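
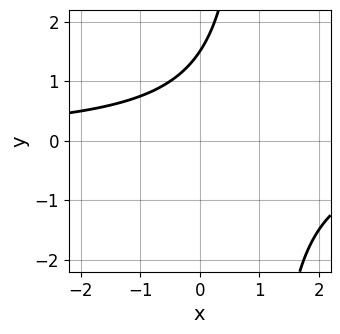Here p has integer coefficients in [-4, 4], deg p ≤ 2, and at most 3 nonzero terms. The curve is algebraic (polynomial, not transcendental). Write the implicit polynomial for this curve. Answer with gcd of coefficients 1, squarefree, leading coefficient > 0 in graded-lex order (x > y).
First, degree: the shape is more complex than any degree-1 curve, so deg p = 2.
Then, reading off the gridlines: no x-intercept at any integer in the box.
Finally, the integer polynomial consistent with all of this is the stated p.

2*x*y - 2*y + 3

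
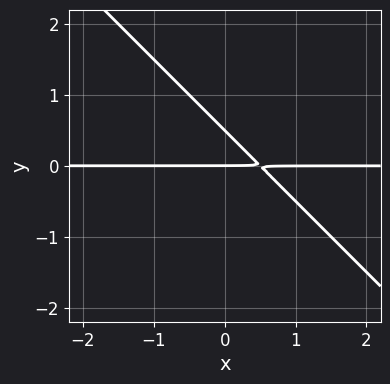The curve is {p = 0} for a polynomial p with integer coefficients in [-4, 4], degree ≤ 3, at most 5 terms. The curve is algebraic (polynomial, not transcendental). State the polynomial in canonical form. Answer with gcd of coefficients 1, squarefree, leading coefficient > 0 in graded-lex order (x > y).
deg p = 2.
Reading off the gridlines: it meets the y-axis at y = 0 (among the integer gridlines); the visible x-axis segment lies entirely on the curve.
Together with the visible shape, these determine p as stated.

2*x*y + 2*y^2 - y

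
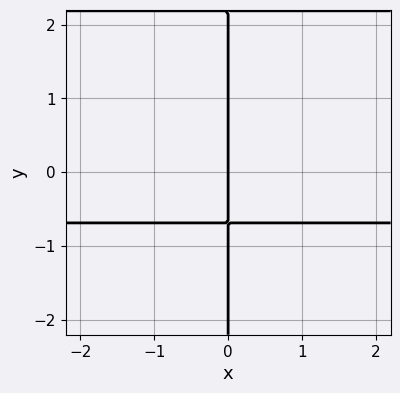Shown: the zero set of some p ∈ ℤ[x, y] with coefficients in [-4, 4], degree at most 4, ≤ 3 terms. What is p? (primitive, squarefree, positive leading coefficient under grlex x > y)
(a) Degree: no degree-2 curve has this shape, so deg p = 3.
(b) Reading off the gridlines: every point of the y-axis in the box is on the curve; one x-axis crossing is at x = 0.
(c) Assembling these constraints gives the stated polynomial.

2*x*y^2 - 3*x*y - 3*x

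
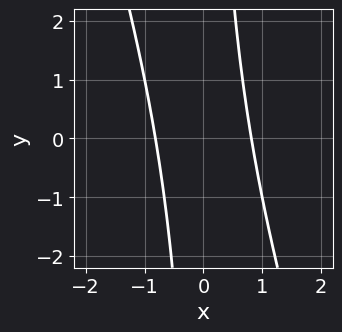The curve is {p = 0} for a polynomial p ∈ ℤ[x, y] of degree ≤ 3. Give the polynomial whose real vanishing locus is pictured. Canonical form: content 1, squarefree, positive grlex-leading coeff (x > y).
deg p = 2.
Against the integer gridlines: the curve avoids every integer y-axis point in the box.
Putting this together gives p.

3*x^2 + x*y - 2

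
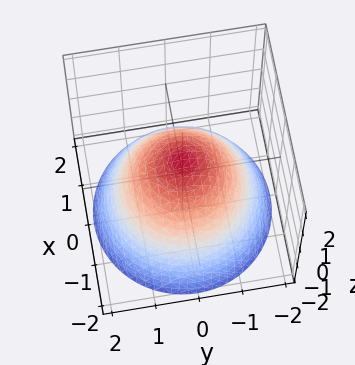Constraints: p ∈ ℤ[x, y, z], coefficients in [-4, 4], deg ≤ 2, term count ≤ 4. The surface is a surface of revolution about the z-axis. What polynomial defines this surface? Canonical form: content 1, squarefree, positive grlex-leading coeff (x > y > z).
2*x^2 + 2*y^2 + 3*z - 2

First, degree: a generic line meets the surface in up to 2 points, so deg p = 2.
Next, symmetries: every cross-section ⟂ z is a circle, so x, y appear only via x² + y².
Then, against the integer gridlines: the x-axis gridline crossings are at x ∈ {-1, 1}; a circular section at z = 0 has radius exactly 1; among the integer gridlines, it crosses the y-axis at y ∈ {-1, 1}.
Finally, matching integer coefficients to the picture gives p.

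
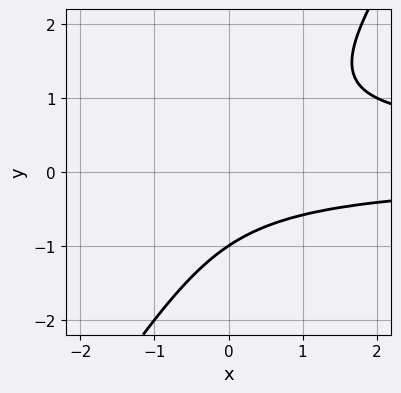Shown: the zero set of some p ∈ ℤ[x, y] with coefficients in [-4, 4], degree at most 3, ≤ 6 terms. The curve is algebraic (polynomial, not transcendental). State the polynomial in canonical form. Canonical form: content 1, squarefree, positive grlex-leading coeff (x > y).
(a) Degree: no degree-2 curve has this shape, so deg p = 3.
(b) Checking where it meets the axes: no x-intercept at any integer in the box; one y-axis crossing is at y = -1.
(c) Fitting integer coefficients to these (and the overall shape) gives p.

3*x*y^2 - 2*y^3 - x*y - 2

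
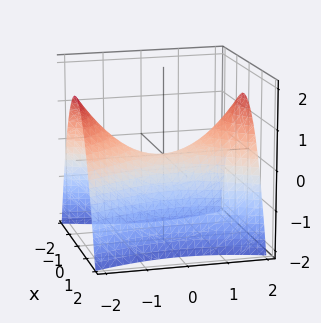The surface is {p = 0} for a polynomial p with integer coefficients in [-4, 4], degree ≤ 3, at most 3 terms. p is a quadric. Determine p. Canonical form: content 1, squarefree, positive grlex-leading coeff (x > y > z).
1. The degree is 2 — a hyperbolic paraboloid; a quadric.
2. Symmetries: mirror symmetry x ↦ −x ⇒ only even powers of x; the y ↦ −y reflection is a symmetry, so y appears only in even powers.
3. From the visible intercepts: one y-axis crossing is at y = 0; it meets the x-axis at x = 0 (among the integer gridlines); it meets the z-axis at z = 0 (among the integer gridlines).
4. These observations pin down the coefficients.

3*x^2 - y^2 + 3*z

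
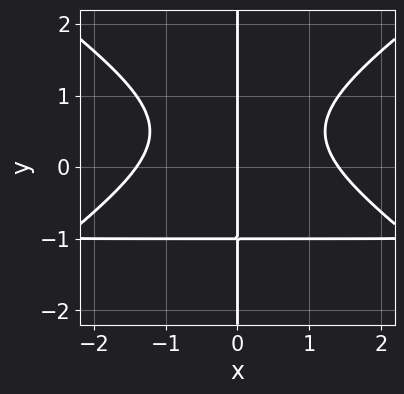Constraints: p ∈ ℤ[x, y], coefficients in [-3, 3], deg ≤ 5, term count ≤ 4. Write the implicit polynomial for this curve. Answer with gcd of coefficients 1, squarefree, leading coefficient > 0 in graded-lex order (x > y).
x^3*y - 2*x*y^3 + x^3 - 2*x

First, degree: a generic line meets the curve in up to 4 points, so deg p = 4.
Next, observable constraints: it meets the x-axis at x = 0 (among the integer gridlines); the visible y-axis segment lies entirely on the curve.
Finally, the integer polynomial consistent with all of this is the stated p.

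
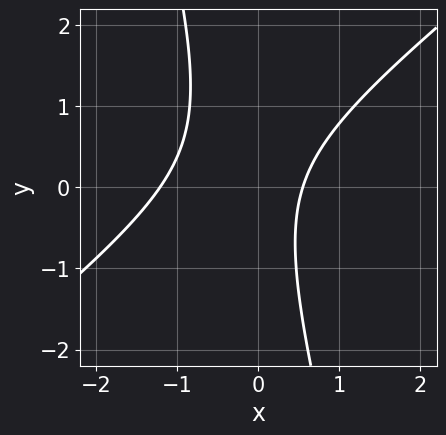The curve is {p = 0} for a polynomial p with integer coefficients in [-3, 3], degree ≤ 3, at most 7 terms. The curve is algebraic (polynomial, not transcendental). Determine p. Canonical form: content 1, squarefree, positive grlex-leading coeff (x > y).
deg p = 2. No degree-1 curve has this shape.
From the visible intercepts: the curve avoids every integer y-axis point in the box.
Fitting integer coefficients to these (and the overall shape) gives p.

3*x^2 - 3*x*y - y^2 + 2*x - 2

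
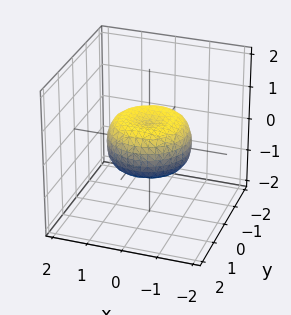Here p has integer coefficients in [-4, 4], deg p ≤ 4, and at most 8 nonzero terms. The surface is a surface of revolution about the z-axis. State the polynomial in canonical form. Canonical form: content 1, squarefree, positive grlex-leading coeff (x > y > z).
2*x^4 + 4*x^2*y^2 + 2*y^4 - 2*x^2 - 2*y^2 + 3*z^2 - 1

(a) The degree is 4 — the shape is more complex than any degree-3 surface.
(b) Symmetry: the z-axis is an axis of rotation, so x and y enter only as x² + y².
(c) Reading off the gridlines: a circular section at z = 0 has radius between 1 and 2.
(d) Putting this together gives p.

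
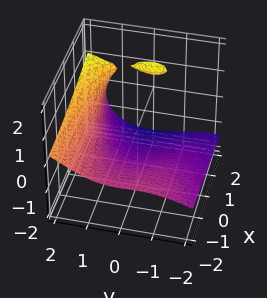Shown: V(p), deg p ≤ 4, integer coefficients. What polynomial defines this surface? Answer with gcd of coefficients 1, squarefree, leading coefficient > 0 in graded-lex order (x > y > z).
y^3 - 2*y^2*z - 3*z^3 + 3*x*z - 3

First, I count 2 distinct pieces.
Then, deg p = 3.
Next, reading off the gridlines: no x-intercept at any integer in the box; it crosses the z-axis at the gridline z = -1.
Finally, putting this together gives p.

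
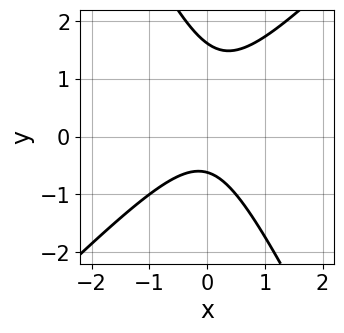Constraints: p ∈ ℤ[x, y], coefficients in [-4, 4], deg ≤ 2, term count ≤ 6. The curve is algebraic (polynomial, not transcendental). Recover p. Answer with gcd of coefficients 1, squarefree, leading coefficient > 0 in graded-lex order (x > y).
2*x^2 - x*y - y^2 + y + 1

First, the degree is 2 — the shape is more complex than any degree-1 curve.
Then, observable constraints: the curve avoids every integer x-axis point in the box.
Finally, together with the visible shape, these determine p as stated.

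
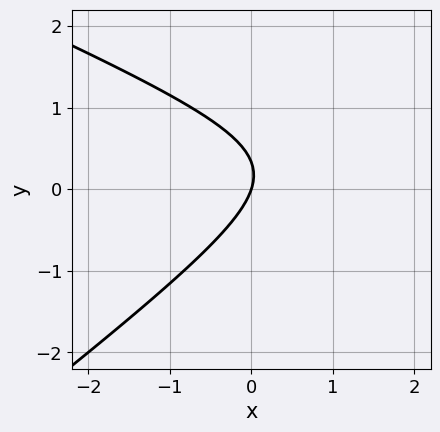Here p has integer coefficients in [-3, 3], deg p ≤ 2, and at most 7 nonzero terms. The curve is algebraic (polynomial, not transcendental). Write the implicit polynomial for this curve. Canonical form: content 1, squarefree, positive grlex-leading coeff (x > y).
deg p = 2.
Reading off the gridlines: it crosses the x-axis at the gridline x = 0; it meets the y-axis at y = 0 (among the integer gridlines).
These observations pin down the coefficients.

x^2 + x*y - 3*y^2 - 3*x + y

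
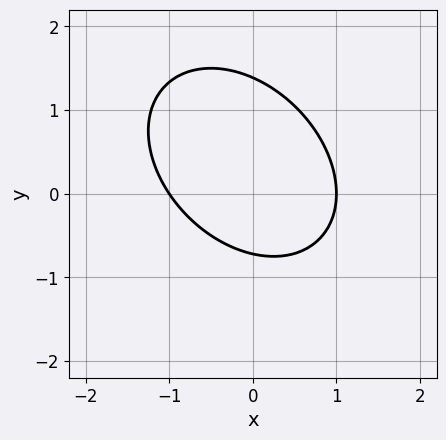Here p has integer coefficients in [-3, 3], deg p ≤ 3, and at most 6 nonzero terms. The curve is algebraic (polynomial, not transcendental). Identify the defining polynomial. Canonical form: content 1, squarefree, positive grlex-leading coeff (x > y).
3*x^2 + 2*x*y + 3*y^2 - 2*y - 3

First, deg p = 2. No degree-1 curve has this shape.
Then, observable constraints: among the integer gridlines, it crosses the x-axis at x ∈ {-1, 1}.
Finally, fitting integer coefficients to these (and the overall shape) gives p.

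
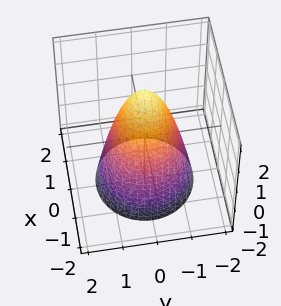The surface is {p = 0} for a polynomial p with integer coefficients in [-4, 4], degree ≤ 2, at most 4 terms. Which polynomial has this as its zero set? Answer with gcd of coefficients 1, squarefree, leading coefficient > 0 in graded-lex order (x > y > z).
deg p = 2.
Symmetries: the surface is invariant under rotation about z: p = q(x² + y², z).
Checking where it meets the axes: a circular section at z = 1 has radius between 0 and 1; it crosses the z-axis at the gridline z = 2; among the integer gridlines, it crosses the x-axis at x ∈ {-1, 1}; among the integer gridlines, it crosses the y-axis at y ∈ {-1, 1}.
Matching integer coefficients to the picture gives p.

2*x^2 + 2*y^2 + z - 2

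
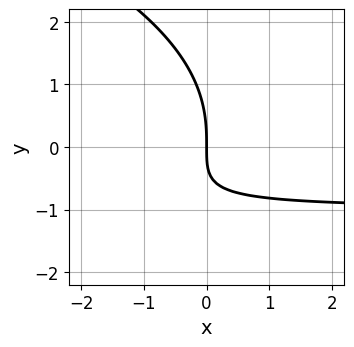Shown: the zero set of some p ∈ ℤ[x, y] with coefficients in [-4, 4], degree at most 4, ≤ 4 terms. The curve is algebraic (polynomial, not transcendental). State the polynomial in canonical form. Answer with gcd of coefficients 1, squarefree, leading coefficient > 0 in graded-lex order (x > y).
1. The degree is 3 — the shape is more complex than any degree-2 curve.
2. Reading off the gridlines: one y-axis crossing is at y = 0; it meets the x-axis at x = 0 (among the integer gridlines).
3. Solving for integer coefficients yields p as stated.

y^3 + 3*x*y + 3*x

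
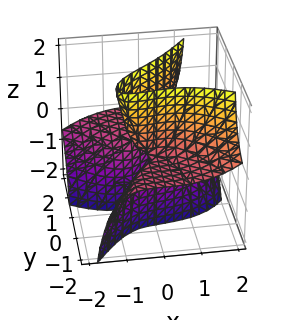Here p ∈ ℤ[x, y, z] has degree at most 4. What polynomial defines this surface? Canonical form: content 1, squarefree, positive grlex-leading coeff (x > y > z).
x^3 + 2*x*y*z - 2*y^2*z + x*z + z

First, degree: no degree-2 surface has this shape, so deg p = 3.
Then, observable constraints: it meets the z-axis at z = 0 (among the integer gridlines); it crosses the x-axis at the gridline x = 0; every point of the y-axis in the box is on the surface.
Finally, the integer polynomial consistent with all of this is the stated p.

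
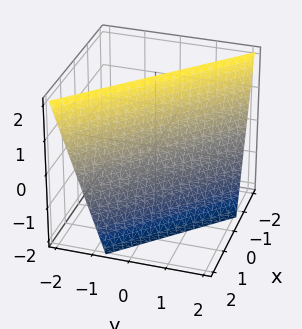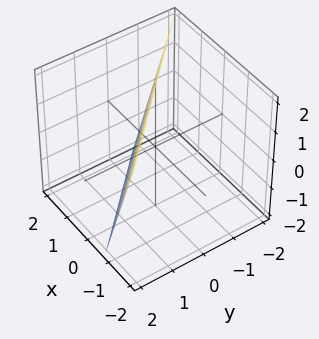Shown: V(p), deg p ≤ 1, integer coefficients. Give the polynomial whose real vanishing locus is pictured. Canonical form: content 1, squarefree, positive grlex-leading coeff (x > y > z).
3*x + 3*y + z - 2

1. The degree is 1 — every cross-section is a straight line — this is a plane.
2. From the visible intercepts: it meets the z-axis at z = 2 (among the integer gridlines).
3. Putting this together gives p.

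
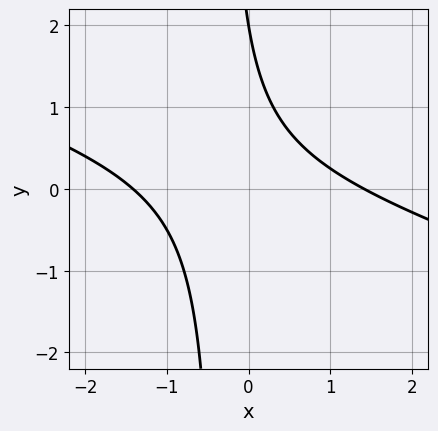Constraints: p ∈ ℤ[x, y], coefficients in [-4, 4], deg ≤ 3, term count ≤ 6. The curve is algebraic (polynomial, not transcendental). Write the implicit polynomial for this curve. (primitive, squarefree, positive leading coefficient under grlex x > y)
First, deg p = 2. The shape is more complex than any degree-1 curve.
Next, checking where it meets the axes: it meets the y-axis at y = 2 (among the integer gridlines).
Finally, the integer polynomial consistent with all of this is the stated p.

x^2 + 3*x*y + y - 2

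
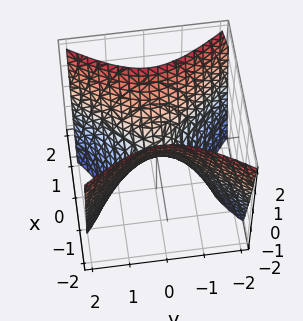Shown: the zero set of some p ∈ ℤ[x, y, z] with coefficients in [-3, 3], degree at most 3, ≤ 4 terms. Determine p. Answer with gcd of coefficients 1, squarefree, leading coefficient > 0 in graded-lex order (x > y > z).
3*x^2 - 2*y^2 - 2*z

(a) The degree is 2 — a saddle surface; a quadric.
(b) Symmetries: it's symmetric under y → −y, forcing even powers of y; mirror symmetry x ↦ −x ⇒ only even powers of x.
(c) From the visible intercepts: it crosses the z-axis at the gridline z = 0; it meets the y-axis at y = 0 (among the integer gridlines); one x-axis crossing is at x = 0.
(d) These observations pin down the coefficients.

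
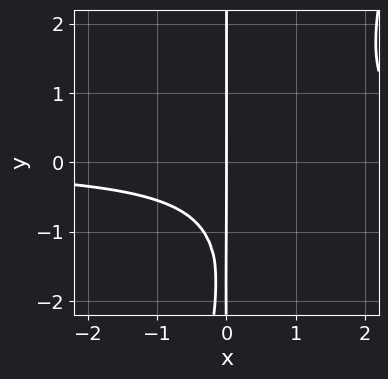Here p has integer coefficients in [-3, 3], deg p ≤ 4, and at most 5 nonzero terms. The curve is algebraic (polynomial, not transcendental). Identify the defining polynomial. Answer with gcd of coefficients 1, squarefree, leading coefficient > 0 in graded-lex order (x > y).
3*x^2*y - x*y^2 - 3*x*y - 3*x

1. The degree is 3 — a generic line meets the curve in up to 3 points.
2. From the axis intercepts and sections: every point of the y-axis in the box is on the curve; it meets the x-axis at x = 0 (among the integer gridlines).
3. Together with the visible shape, these determine p as stated.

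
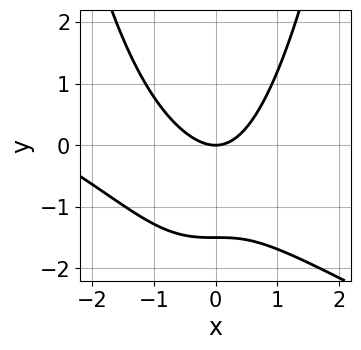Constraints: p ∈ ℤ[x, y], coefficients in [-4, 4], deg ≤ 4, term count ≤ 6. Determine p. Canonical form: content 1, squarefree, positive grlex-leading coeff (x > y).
x^3 + 2*x^2*y + 3*x^2 - 2*y^2 - 3*y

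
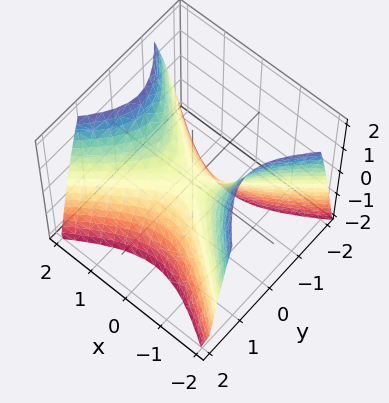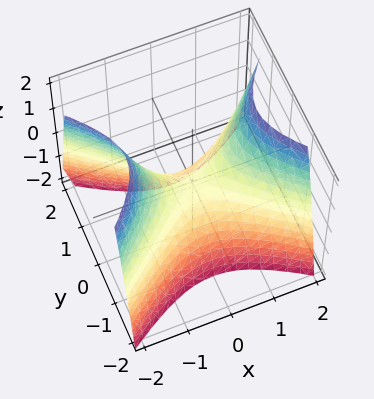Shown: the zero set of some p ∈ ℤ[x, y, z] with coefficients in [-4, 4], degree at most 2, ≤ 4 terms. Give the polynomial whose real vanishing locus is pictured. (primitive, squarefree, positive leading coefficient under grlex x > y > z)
2*x^2 - 3*y^2 - 2*z

Degree: a hyperbolic paraboloid; a quadric, so deg p = 2.
Symmetries: the y ↦ −y reflection is a symmetry, so y appears only in even powers; the x ↦ −x reflection is a symmetry, so x appears only in even powers.
Reading off the gridlines: one y-axis crossing is at y = 0; it meets the z-axis at z = 0 (among the integer gridlines).
Putting this together gives p.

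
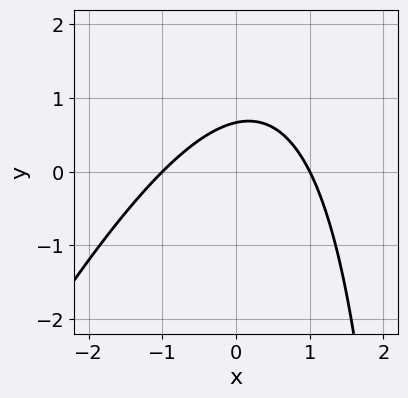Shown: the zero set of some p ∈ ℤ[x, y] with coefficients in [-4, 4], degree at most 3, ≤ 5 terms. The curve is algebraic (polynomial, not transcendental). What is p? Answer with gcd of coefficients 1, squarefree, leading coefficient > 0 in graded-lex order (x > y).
(a) deg p = 2.
(b) Reading off the gridlines: among the integer gridlines, it crosses the x-axis at x ∈ {-1, 1}.
(c) Matching integer coefficients to the picture gives p.

2*x^2 - x*y + 3*y - 2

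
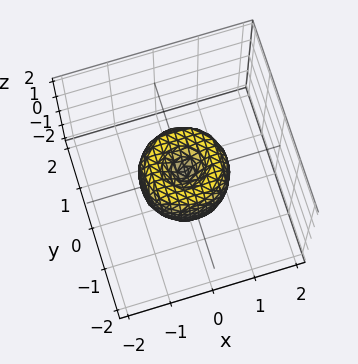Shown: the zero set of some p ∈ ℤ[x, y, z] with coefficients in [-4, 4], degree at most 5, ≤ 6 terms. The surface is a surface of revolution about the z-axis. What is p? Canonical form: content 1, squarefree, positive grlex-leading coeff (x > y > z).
1. The degree is 4 — the shape is more complex than any degree-3 surface.
2. Symmetry: every cross-section ⟂ z is a circle, so x, y appear only via x² + y².
3. Observable constraints: the y-axis gridline crossings are at y ∈ {-1, 0, 1}; a circular section at z = 0 has radius exactly 1.
4. Solving for integer coefficients yields p as stated. Check: (1, 0, 0) on the x-axis lies on the surface, and p(1, 0, 0) = 0. ✓

2*x^4 + 4*x^2*y^2 + 2*y^4 - 2*x^2 - 2*y^2 + z^2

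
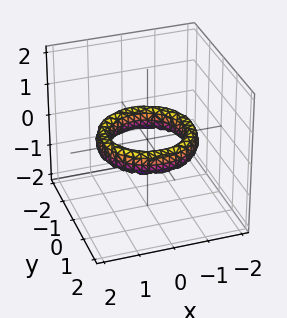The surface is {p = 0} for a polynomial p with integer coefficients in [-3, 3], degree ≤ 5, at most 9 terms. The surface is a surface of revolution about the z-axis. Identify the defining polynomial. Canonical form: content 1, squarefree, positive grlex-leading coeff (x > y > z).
x^4 + 2*x^2*y^2 + y^4 - 3*x^2 - 3*y^2 + 2*z^2 + 2

First, degree: a generic line meets the surface in up to 4 points, so deg p = 4.
Next, symmetries: every cross-section ⟂ z is a circle, so x, y appear only via x² + y².
Then, checking where it meets the axes: the surface avoids every integer z-axis point in the box; among the integer gridlines, it crosses the y-axis at y ∈ {-1, 1}.
Finally, the integer polynomial consistent with all of this is the stated p.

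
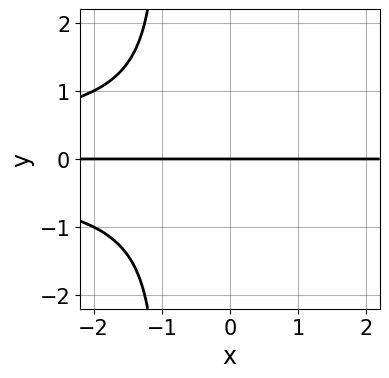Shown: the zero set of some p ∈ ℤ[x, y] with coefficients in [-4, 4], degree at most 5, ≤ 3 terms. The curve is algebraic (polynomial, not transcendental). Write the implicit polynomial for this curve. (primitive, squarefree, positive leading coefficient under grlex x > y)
First, the degree is 4 — the shape is more complex than any degree-3 curve.
Then, observable constraints: the visible x-axis segment lies entirely on the curve; it crosses the y-axis at the gridline y = 0.
Finally, solving for integer coefficients yields p as stated.

x*y^3 + y^3 + y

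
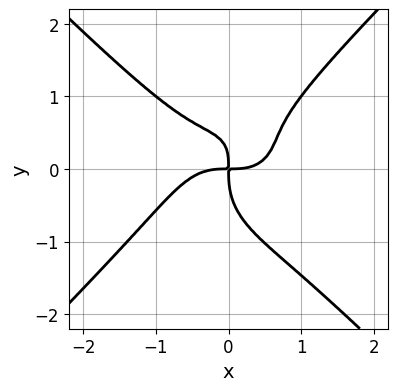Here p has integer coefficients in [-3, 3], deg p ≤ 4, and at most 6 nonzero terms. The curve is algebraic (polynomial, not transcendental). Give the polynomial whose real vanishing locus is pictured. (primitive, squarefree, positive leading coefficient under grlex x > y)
1. The degree is 4 — a generic line meets the curve in up to 4 points.
2. Reading off the gridlines: one x-axis crossing is at x = 0; it crosses the y-axis at the gridline y = 0.
3. Assembling these constraints gives the stated polynomial.

x^4 - y^4 + x*y^2 - x*y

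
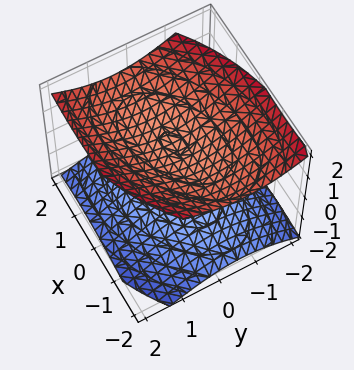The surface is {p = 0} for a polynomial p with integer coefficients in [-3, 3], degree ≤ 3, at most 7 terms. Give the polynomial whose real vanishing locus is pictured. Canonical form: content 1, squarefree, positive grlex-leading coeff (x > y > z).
x^2 - x*y + 2*y^2 - 3*z^2 + 3

(a) The picture has 2 separate pieces.
(b) The degree is 2 — no degree-1 surface has this shape.
(c) Against the integer gridlines: the z-axis gridline crossings are at z ∈ {-1, 1}; it misses every integer gridline on the x-axis; it misses every integer gridline on the y-axis.
(d) Putting this together gives p.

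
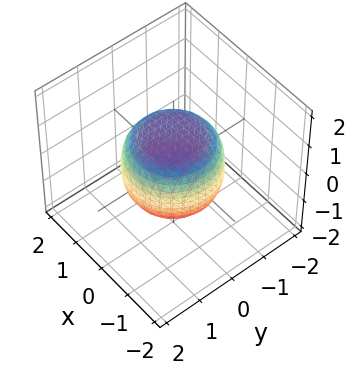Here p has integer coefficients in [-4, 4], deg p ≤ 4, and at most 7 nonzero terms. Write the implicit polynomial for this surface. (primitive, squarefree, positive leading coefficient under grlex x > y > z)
2*x^4 + 4*x^2*y^2 + 2*y^4 - x^2 - y^2 + 3*z^2 - 3

1. The degree is 4 — a generic line meets the surface in up to 4 points.
2. By symmetry, the z-axis is an axis of rotation, so x and y enter only as x² + y².
3. From the axis intercepts and sections: a circular section at z = -1 has radius between 0 and 1; among the integer gridlines, it crosses the z-axis at z ∈ {-1, 1}.
4. Putting this together gives p.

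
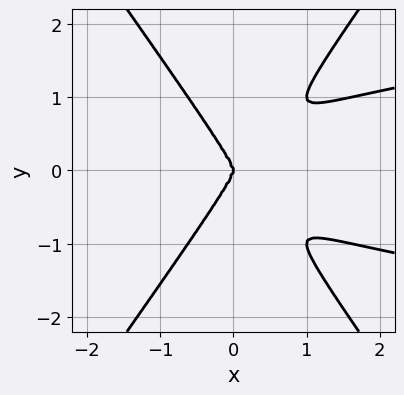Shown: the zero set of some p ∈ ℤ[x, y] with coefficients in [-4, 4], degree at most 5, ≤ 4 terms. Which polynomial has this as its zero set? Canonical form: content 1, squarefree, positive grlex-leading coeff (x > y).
2*x^2*y^2 - y^4 - x^3

deg p = 4. The shape is more complex than any degree-3 curve.
Symmetries: it's symmetric under y → −y, forcing even powers of y.
From the visible intercepts: it crosses the x-axis at the gridline x = 0; it crosses the y-axis at the gridline y = 0.
Together with the visible shape, these determine p as stated.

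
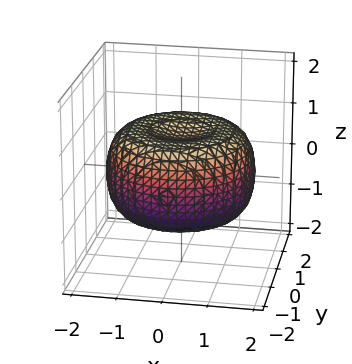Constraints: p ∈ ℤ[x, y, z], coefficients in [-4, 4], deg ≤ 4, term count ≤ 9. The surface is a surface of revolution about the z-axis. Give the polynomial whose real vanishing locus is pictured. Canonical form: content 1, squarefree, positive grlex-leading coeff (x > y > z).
The degree is 4 — the shape is more complex than any degree-3 surface.
By symmetry, every cross-section ⟂ z is a circle, so x, y appear only via x² + y².
From the visible intercepts: a circular section at z = 0 has radius between 1 and 2.
Assembling these constraints gives the stated polynomial.

x^4 + 2*x^2*y^2 + y^4 - 2*x^2 - 2*y^2 + 3*z^2 - 2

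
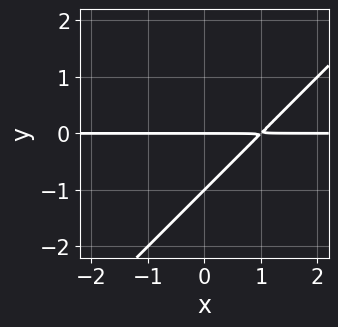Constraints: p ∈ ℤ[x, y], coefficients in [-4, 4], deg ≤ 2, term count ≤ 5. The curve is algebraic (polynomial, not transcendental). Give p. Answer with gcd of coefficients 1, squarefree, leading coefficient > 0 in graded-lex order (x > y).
First, the degree is 2 — the shape is more complex than any degree-1 curve.
Then, checking where it meets the axes: the y-axis gridline crossings are at y ∈ {-1, 0}; the visible x-axis segment lies entirely on the curve.
Finally, together with the visible shape, these determine p as stated.

x*y - y^2 - y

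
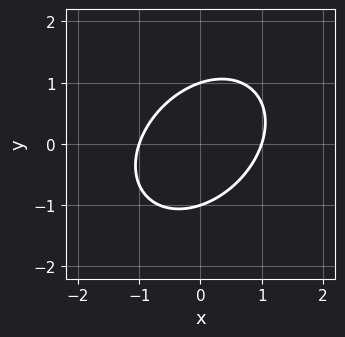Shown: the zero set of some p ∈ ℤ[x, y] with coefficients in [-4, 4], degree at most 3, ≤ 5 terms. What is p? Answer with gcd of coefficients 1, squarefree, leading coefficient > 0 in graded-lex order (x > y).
The degree is 2 — the shape is more complex than any degree-1 curve.
Observable constraints: the x-axis gridline crossings are at x ∈ {-1, 1}; the y-axis gridline crossings are at y ∈ {-1, 1}.
The integer polynomial consistent with all of this is the stated p.

3*x^2 - 2*x*y + 3*y^2 - 3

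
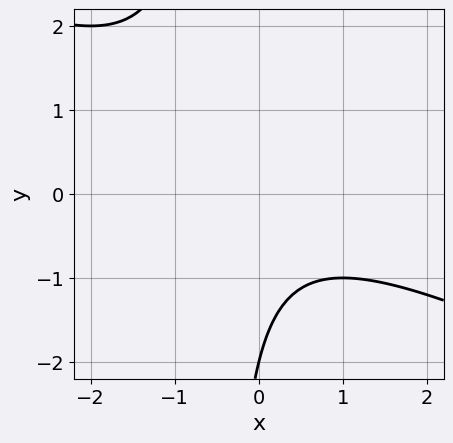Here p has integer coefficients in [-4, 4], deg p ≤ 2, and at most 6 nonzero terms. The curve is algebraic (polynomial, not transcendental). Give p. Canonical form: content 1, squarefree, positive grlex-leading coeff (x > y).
x^2 + 2*x*y + y + 2

The degree is 2 — a generic line meets the curve in up to 2 points.
Checking where it meets the axes: it misses every integer gridline on the x-axis; one y-axis crossing is at y = -2.
These observations pin down the coefficients.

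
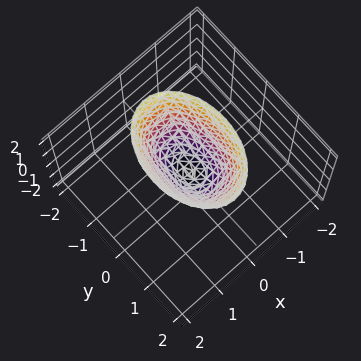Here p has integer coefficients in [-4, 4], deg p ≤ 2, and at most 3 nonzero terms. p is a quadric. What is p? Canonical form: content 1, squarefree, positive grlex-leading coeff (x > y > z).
2*x^2 + y^2 - z

1. The degree is 2 — a paraboloid; a quadric.
2. Symmetries: the x ↦ −x reflection is a symmetry, so x appears only in even powers; the y ↦ −y reflection is a symmetry, so y appears only in even powers.
3. From the axis intercepts and sections: it crosses the z-axis at the gridline z = 0; it crosses the y-axis at the gridline y = 0; it meets the x-axis at x = 0 (among the integer gridlines).
4. Putting this together gives p.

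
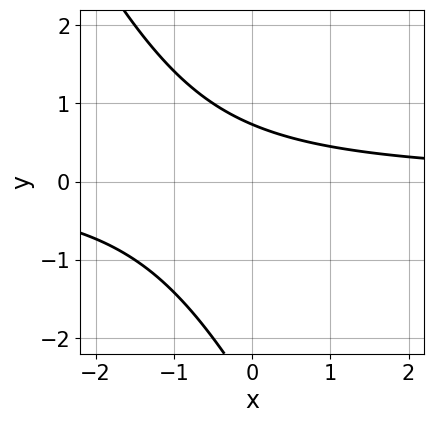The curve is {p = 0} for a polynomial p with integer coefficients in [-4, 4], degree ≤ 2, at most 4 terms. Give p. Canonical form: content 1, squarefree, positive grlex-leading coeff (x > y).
2*x*y + y^2 + 2*y - 2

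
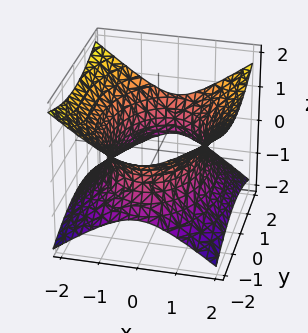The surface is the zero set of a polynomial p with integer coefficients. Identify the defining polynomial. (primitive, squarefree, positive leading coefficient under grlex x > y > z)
First, the degree is 2 — one connected sheet with a waist; a quadric.
Next, symmetries: the y ↦ −y reflection is a symmetry, so y appears only in even powers; it's symmetric under x → −x, forcing even powers of x; it's symmetric under z → −z, forcing even powers of z.
Then, observable constraints: no z-intercept at any integer in the box.
Finally, assembling these constraints gives the stated polynomial.

2*x^2 + y^2 - 3*z^2 - 3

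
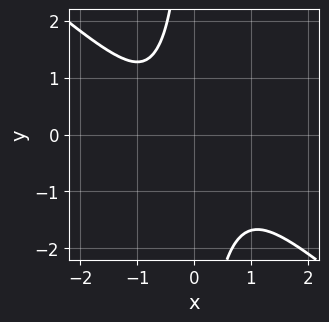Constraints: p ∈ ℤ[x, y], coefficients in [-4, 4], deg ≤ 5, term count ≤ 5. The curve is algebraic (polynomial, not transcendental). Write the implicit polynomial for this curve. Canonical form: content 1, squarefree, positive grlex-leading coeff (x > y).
2*x^4 + 3*x*y^3 + x*y^2 + 3*y^2 + 1

The degree is 4 — a generic line meets the curve in up to 4 points.
Reading off the gridlines: the curve avoids every integer x-axis point in the box; no y-intercept at any integer in the box.
These observations pin down the coefficients.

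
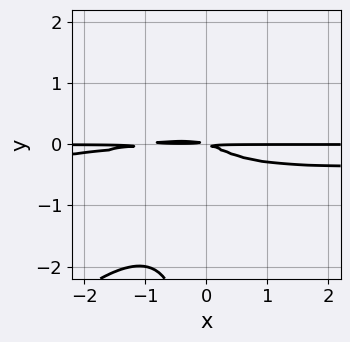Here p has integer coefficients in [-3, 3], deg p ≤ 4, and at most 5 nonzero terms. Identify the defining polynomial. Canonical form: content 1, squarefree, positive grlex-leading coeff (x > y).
Degree: a generic line meets the curve in up to 4 points, so deg p = 4.
From the visible intercepts: the visible x-axis segment lies entirely on the curve.
Fitting integer coefficients to these (and the overall shape) gives p.

3*x^2*y^2 - 3*x*y^3 + x^2*y + x*y + 3*y^2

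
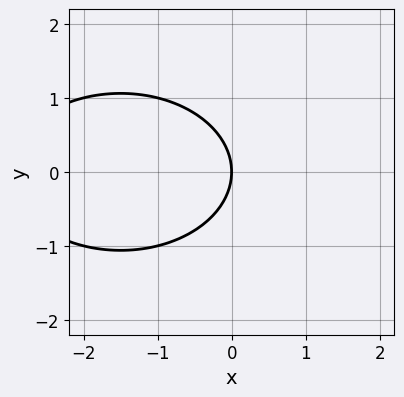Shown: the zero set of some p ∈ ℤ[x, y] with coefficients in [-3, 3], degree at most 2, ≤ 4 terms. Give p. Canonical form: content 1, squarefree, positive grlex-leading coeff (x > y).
x^2 + 2*y^2 + 3*x

First, degree: the shape is more complex than any degree-1 curve, so deg p = 2.
Next, symmetries: the y ↦ −y reflection is a symmetry, so y appears only in even powers.
Next, reading off the gridlines: it crosses the x-axis at the gridline x = 0; it meets the y-axis at y = 0 (among the integer gridlines).
Finally, matching integer coefficients to the picture gives p.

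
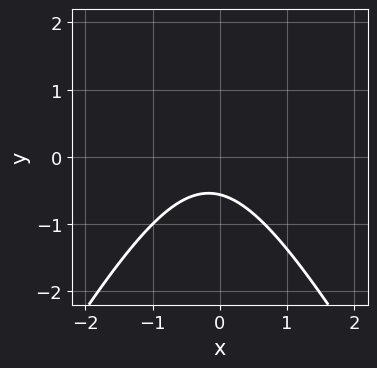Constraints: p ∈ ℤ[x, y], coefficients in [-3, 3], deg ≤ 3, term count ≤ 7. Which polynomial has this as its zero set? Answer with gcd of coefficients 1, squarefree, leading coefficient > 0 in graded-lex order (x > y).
3*x^2 - y^2 + x + 3*y + 2

(a) Degree: the shape is more complex than any degree-1 curve, so deg p = 2.
(b) Observable constraints: the curve avoids every integer x-axis point in the box.
(c) The integer polynomial consistent with all of this is the stated p.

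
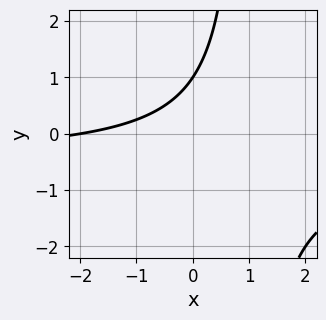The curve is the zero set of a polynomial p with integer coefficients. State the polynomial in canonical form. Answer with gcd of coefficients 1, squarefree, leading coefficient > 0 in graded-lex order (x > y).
2*x*y + x - 2*y + 2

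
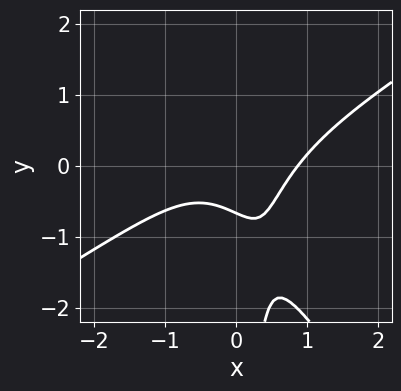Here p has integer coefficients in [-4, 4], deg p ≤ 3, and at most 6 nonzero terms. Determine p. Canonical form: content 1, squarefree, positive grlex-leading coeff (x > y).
3*x^3 - 3*x^2*y - 3*x*y^2 - 3*y - 2

The degree is 3 — no degree-2 curve has this shape.
Matching integer coefficients to the picture gives p.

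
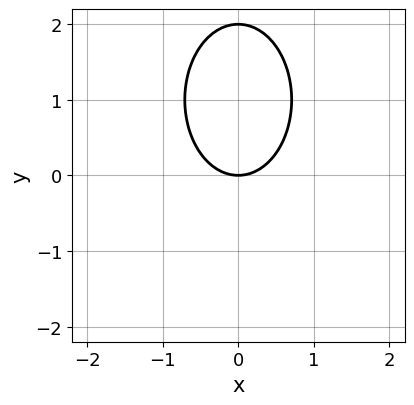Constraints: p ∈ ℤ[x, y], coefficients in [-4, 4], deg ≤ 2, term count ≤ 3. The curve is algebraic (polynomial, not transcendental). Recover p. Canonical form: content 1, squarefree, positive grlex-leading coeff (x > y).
The degree is 2 — the shape is more complex than any degree-1 curve.
Symmetries: it's symmetric under x → −x, forcing even powers of x.
From the axis intercepts and sections: among the integer gridlines, it crosses the y-axis at y ∈ {0, 2}; one x-axis crossing is at x = 0.
Solving for integer coefficients yields p as stated.

2*x^2 + y^2 - 2*y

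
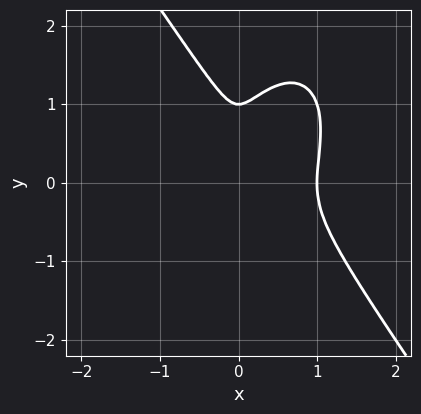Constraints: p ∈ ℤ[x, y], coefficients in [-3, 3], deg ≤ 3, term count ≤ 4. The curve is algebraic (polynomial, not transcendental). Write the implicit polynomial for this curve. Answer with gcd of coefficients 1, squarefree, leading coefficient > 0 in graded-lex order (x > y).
3*x^3 + y^3 - 3*x^2 - y^2

Degree: no degree-2 curve has this shape, so deg p = 3.
Reading off the gridlines: it meets the x-axis at x = 1 (among the integer gridlines); one y-axis crossing is at y = 1.
Assembling these constraints gives the stated polynomial.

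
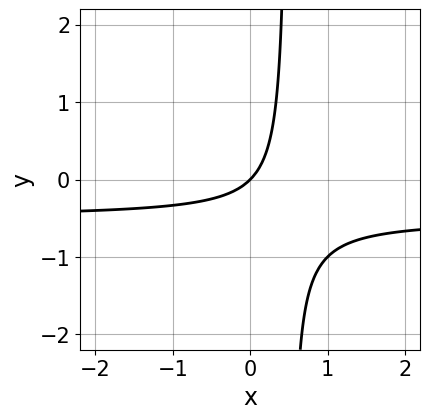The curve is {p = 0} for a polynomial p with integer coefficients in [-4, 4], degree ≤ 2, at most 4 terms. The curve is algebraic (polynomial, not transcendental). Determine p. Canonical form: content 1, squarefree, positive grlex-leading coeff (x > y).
First, deg p = 2.
Next, checking where it meets the axes: it meets the y-axis at y = 0 (among the integer gridlines); it crosses the x-axis at the gridline x = 0.
Finally, matching integer coefficients to the picture gives p.

2*x*y + x - y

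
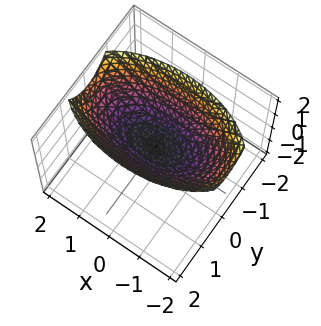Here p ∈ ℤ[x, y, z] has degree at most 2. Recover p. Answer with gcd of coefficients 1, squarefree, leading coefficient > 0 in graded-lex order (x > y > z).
First, degree: a paraboloid; a quadric, so deg p = 2.
Then, symmetries: mirror symmetry x ↦ −x ⇒ only even powers of x; mirror symmetry y ↦ −y ⇒ only even powers of y.
Next, observable constraints: one z-axis crossing is at z = 0; it crosses the x-axis at the gridline x = 0; one y-axis crossing is at y = 0.
Finally, assembling these constraints gives the stated polynomial.

x^2 + 3*y^2 - 3*z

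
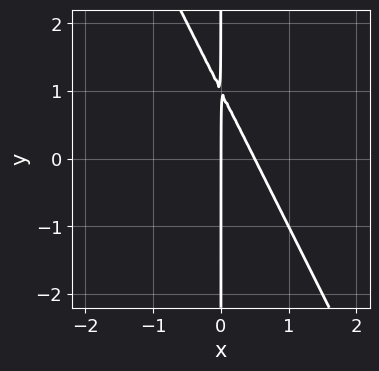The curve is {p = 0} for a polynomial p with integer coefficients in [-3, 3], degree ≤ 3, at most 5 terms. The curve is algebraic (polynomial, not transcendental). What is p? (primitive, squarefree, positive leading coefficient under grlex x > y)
2*x^2 + x*y - x

(a) deg p = 2. A generic line meets the curve in up to 2 points.
(b) From the visible intercepts: it meets the x-axis at x = 0 (among the integer gridlines); every point of the y-axis in the box is on the curve.
(c) Assembling these constraints gives the stated polynomial.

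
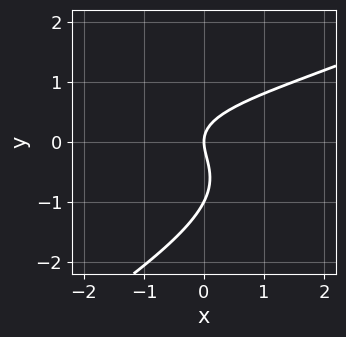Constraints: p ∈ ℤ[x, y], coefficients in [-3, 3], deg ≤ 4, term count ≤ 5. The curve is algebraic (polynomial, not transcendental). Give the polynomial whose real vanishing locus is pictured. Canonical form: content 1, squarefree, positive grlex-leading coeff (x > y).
2*x*y^2 - 3*y^3 - x*y - 3*y^2 + 3*x

First, degree: a generic line meets the curve in up to 3 points, so deg p = 3.
Next, reading off the gridlines: among the integer gridlines, it crosses the y-axis at y ∈ {-1, 0}; it crosses the x-axis at the gridline x = 0.
Finally, the integer polynomial consistent with all of this is the stated p.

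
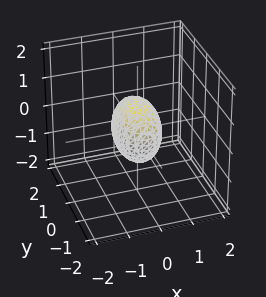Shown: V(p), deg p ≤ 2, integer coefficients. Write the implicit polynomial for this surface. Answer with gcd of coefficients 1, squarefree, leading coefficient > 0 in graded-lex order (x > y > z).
2*x^2 + y^2 + z^2 - 1

(a) Degree: bounded and convex; a quadric, so deg p = 2.
(b) Symmetries: the z ↦ −z reflection is a symmetry, so z appears only in even powers; the x ↦ −x reflection is a symmetry, so x appears only in even powers; mirror symmetry y ↦ −y ⇒ only even powers of y.
(c) Checking where it meets the axes: among the integer gridlines, it crosses the y-axis at y ∈ {-1, 1}; the z-axis gridline crossings are at z ∈ {-1, 1}.
(d) Fitting integer coefficients to these (and the overall shape) gives p.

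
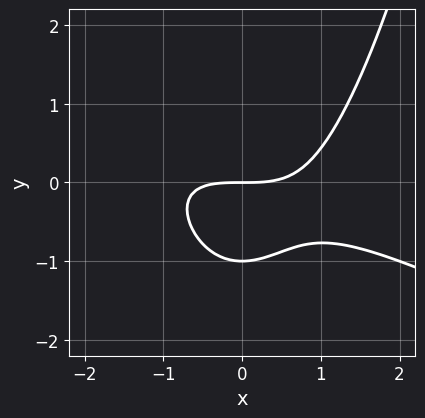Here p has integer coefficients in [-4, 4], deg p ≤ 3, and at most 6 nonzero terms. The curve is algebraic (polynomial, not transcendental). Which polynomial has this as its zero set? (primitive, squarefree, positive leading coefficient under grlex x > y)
x^3 + 2*x^2*y - 3*y^2 - 3*y

1. The degree is 3 — a generic line meets the curve in up to 3 points.
2. From the visible intercepts: one x-axis crossing is at x = 0; among the integer gridlines, it crosses the y-axis at y ∈ {-1, 0}.
3. Putting this together gives p.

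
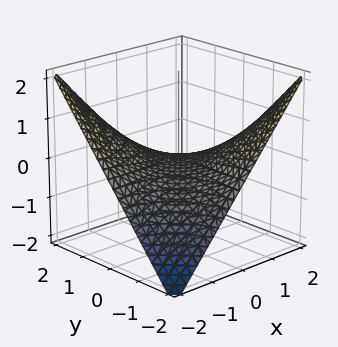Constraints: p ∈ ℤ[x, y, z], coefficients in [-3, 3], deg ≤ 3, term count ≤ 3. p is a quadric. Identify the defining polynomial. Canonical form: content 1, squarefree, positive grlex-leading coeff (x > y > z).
1. The degree is 2 — a saddle surface; a quadric.
2. Checking where it meets the axes: the visible x-axis segment lies entirely on the surface; every point of the y-axis in the box is on the surface.
3. Putting this together gives p.

x*y + 2*z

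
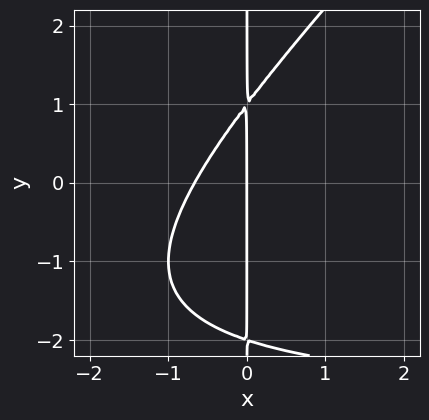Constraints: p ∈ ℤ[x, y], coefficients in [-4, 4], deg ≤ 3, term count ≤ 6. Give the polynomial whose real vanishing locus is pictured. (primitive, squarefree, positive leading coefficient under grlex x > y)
x^2*y - x*y^2 + 3*x^2 - x*y + 2*x

(a) Degree: the shape is more complex than any degree-2 curve, so deg p = 3.
(b) Against the integer gridlines: it meets the x-axis at x = 0 (among the integer gridlines); every point of the y-axis in the box is on the curve.
(c) Fitting integer coefficients to these (and the overall shape) gives p.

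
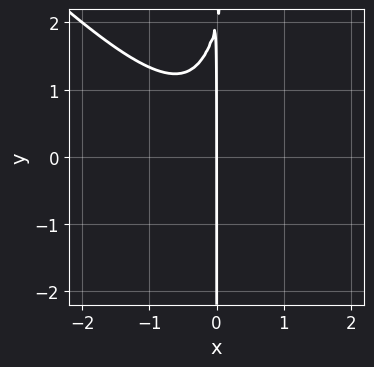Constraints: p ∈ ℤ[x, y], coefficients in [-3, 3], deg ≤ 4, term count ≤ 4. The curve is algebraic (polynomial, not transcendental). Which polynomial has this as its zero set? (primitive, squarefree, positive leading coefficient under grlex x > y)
(a) deg p = 3. A generic line meets the curve in up to 3 points.
(b) Against the integer gridlines: every point of the y-axis in the box is on the curve; one x-axis crossing is at x = 0.
(c) Assembling these constraints gives the stated polynomial.

2*x^3 + 2*x^2*y - x*y + 2*x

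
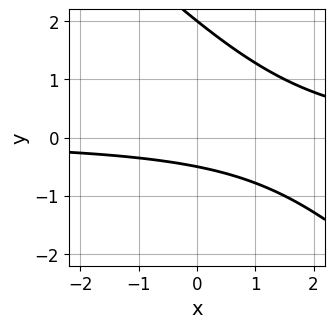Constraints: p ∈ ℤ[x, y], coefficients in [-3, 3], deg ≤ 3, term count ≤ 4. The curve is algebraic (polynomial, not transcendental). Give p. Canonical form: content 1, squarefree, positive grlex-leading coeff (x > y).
2*x*y + 2*y^2 - 3*y - 2

1. Degree: the shape is more complex than any degree-1 curve, so deg p = 2.
2. Observable constraints: it crosses the y-axis at the gridline y = 2; it misses every integer gridline on the x-axis.
3. Solving for integer coefficients yields p as stated.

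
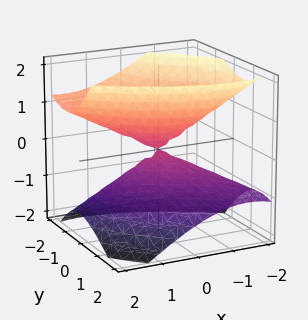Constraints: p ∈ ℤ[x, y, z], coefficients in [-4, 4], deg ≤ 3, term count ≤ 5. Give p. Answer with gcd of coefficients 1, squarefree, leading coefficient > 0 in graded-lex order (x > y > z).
2*x^2 + 3*x*y + 3*y^2 + 2*y*z - 3*z^2

1. There are 2 components. Treating them together as one polynomial.
2. deg p = 2. No degree-1 surface has this shape.
3. From the axis intercepts and sections: one x-axis crossing is at x = 0; one y-axis crossing is at y = 0; one z-axis crossing is at z = 0.
4. These observations pin down the coefficients.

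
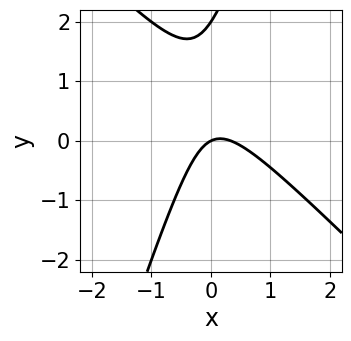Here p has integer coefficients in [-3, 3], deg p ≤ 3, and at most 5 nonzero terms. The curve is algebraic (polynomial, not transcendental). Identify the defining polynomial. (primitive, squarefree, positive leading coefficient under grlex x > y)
3*x^2 + 2*x*y - y^2 - x + 2*y

First, degree: no degree-1 curve has this shape, so deg p = 2.
Then, reading off the gridlines: it meets the x-axis at x = 0 (among the integer gridlines); among the integer gridlines, it crosses the y-axis at y ∈ {0, 2}.
Finally, matching integer coefficients to the picture gives p.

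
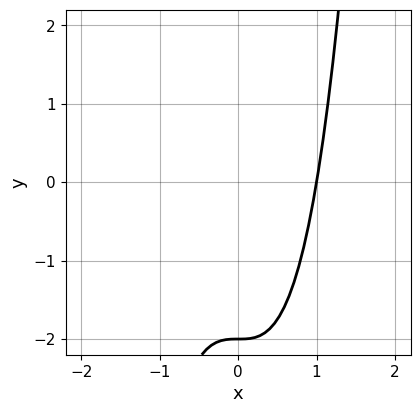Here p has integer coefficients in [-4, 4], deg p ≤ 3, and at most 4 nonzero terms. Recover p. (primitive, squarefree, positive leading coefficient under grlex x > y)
2*x^3 - y - 2

First, deg p = 3. No degree-2 curve has this shape.
Then, against the integer gridlines: it crosses the y-axis at the gridline y = -2; one x-axis crossing is at x = 1.
Finally, these observations pin down the coefficients.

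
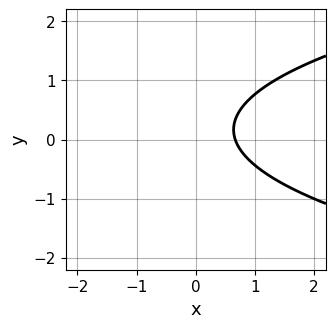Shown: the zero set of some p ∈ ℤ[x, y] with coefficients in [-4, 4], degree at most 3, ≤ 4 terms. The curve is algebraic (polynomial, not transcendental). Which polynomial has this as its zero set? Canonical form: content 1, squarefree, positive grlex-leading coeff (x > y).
3*y^2 - 3*x - y + 2

First, the degree is 2 — a generic line meets the curve in up to 2 points.
Then, against the integer gridlines: no y-intercept at any integer in the box.
Finally, fitting integer coefficients to these (and the overall shape) gives p.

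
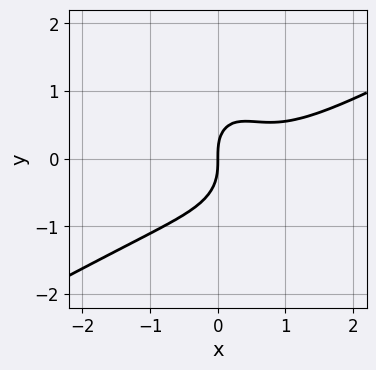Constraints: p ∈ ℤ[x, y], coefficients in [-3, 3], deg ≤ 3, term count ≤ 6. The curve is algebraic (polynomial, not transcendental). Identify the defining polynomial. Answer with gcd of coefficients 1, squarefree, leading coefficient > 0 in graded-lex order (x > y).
(a) The degree is 3 — no degree-2 curve has this shape.
(b) Observable constraints: one y-axis crossing is at y = 0; it meets the x-axis at x = 0 (among the integer gridlines).
(c) Solving for integer coefficients yields p as stated.

2*x^3 - 3*x^2*y - 2*y^3 - 2*x^2 + 2*x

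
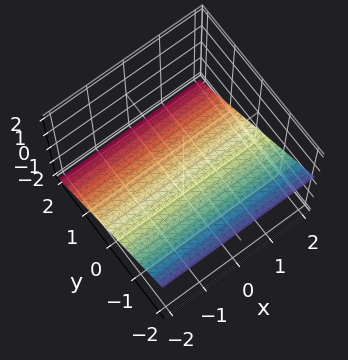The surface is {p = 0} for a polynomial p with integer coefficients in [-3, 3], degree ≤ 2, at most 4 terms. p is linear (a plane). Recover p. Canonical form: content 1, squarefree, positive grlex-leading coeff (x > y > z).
2*y + 3*z + 2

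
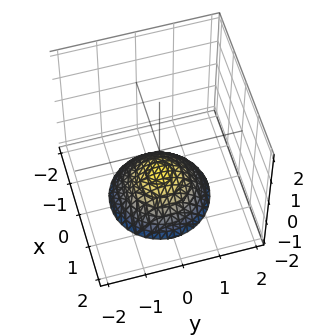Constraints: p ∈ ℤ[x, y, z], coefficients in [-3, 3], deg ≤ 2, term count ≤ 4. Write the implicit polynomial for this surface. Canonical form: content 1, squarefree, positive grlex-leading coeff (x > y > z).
1. deg p = 2. A generic line meets the surface in up to 2 points.
2. Symmetries: rotational symmetry about the z-axis ⇒ p depends on x, y only through x² + y².
3. Against the integer gridlines: it meets the z-axis at z = -1 (among the integer gridlines); it misses every integer gridline on the x-axis; a circular section at z = -2 has radius between 1 and 2; no y-intercept at any integer in the box.
4. Solving for integer coefficients yields p as stated.

2*x^2 + 2*y^2 + 3*z + 3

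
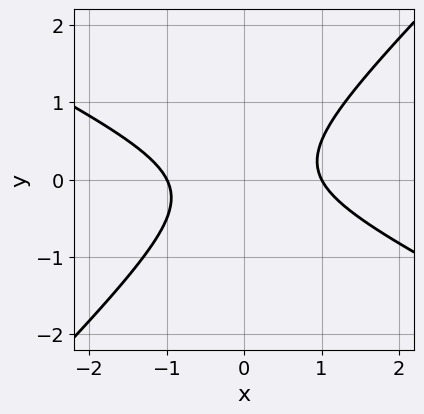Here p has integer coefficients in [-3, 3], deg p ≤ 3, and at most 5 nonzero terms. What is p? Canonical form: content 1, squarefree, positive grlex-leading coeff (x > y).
(a) The degree is 2 — the shape is more complex than any degree-1 curve.
(b) From the axis intercepts and sections: the curve avoids every integer y-axis point in the box; the x-axis gridline crossings are at x ∈ {-1, 1}.
(c) Together with the visible shape, these determine p as stated.

x^2 + x*y - 2*y^2 - 1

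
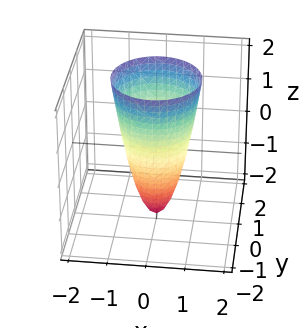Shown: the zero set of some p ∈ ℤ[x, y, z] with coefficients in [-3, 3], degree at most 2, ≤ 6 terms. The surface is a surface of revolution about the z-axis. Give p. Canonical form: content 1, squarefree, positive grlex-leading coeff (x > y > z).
First, deg p = 2. No degree-1 surface has this shape.
Next, symmetries: the z-axis is an axis of rotation, so x and y enter only as x² + y².
Next, observable constraints: a circular section at z = 2 has radius between 1 and 2; one z-axis crossing is at z = -2.
Finally, assembling these constraints gives the stated polynomial.

3*x^2 + 3*y^2 - z - 2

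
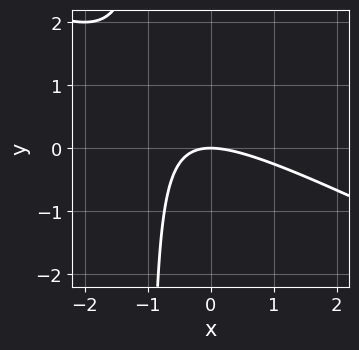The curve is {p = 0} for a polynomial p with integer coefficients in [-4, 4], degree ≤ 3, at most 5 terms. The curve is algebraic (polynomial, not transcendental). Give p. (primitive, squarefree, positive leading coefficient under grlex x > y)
x^2 + 2*x*y + 2*y

First, deg p = 2. The shape is more complex than any degree-1 curve.
Next, reading off the gridlines: one y-axis crossing is at y = 0; it meets the x-axis at x = 0 (among the integer gridlines).
Finally, fitting integer coefficients to these (and the overall shape) gives p.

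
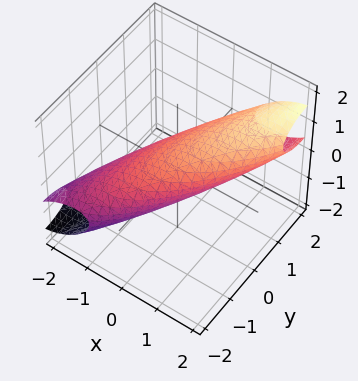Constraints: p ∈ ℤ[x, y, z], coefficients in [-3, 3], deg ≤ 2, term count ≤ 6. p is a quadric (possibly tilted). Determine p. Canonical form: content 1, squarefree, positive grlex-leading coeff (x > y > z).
2*x^2 - 2*x*y - 3*x*z + y^2 + 3*z^2 - 2

First, degree: a generic line meets the surface in up to 2 points, so deg p = 2.
Then, reading off the gridlines: among the integer gridlines, it crosses the x-axis at x ∈ {-1, 1}.
Finally, putting this together gives p.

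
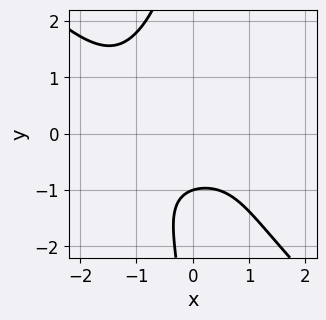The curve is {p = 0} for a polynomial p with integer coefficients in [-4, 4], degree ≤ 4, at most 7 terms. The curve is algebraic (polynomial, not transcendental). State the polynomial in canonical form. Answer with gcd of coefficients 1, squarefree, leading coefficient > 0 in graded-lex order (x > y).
Degree: a generic line meets the curve in up to 4 points, so deg p = 4.
Observable constraints: one y-axis crossing is at y = -1; no x-intercept at any integer in the box.
Fitting integer coefficients to these (and the overall shape) gives p.

x^4 + x*y^3 - 2*x^2*y + 3*y + 3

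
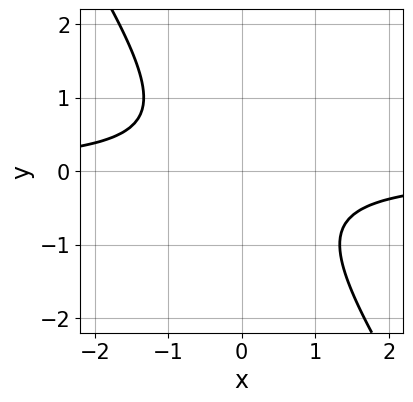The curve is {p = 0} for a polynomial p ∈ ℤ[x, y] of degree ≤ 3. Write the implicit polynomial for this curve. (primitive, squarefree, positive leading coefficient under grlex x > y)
3*x*y + 2*y^2 + 2

1. The degree is 2 — the shape is more complex than any degree-1 curve.
2. Checking where it meets the axes: no x-intercept at any integer in the box; it misses every integer gridline on the y-axis.
3. Assembling these constraints gives the stated polynomial.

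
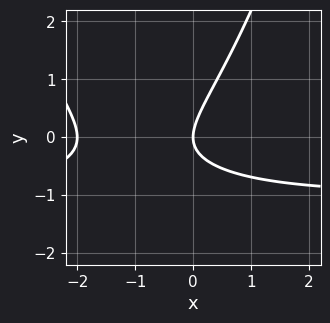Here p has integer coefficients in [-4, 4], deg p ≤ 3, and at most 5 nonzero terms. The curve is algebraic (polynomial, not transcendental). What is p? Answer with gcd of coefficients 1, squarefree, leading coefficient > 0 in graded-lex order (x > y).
x^2*y + x^2 + 2*x*y - 2*y^2 + 2*x

(a) The degree is 3 — a generic line meets the curve in up to 3 points.
(b) From the visible intercepts: one y-axis crossing is at y = 0; the x-axis gridline crossings are at x ∈ {-2, 0}.
(c) Solving for integer coefficients yields p as stated.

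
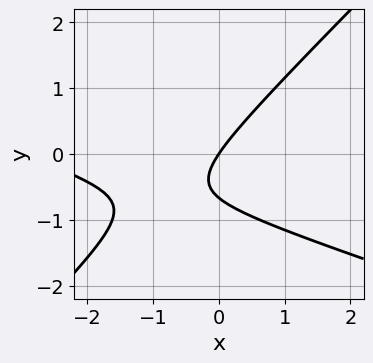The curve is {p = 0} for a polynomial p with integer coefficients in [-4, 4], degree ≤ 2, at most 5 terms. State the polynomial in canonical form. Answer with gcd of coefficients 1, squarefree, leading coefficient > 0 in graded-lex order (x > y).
1. The degree is 2 — no degree-1 curve has this shape.
2. Reading off the gridlines: it meets the y-axis at y = 0 (among the integer gridlines); one x-axis crossing is at x = 0.
3. Assembling these constraints gives the stated polynomial.

x^2 + 2*x*y - 3*y^2 + 3*x - 2*y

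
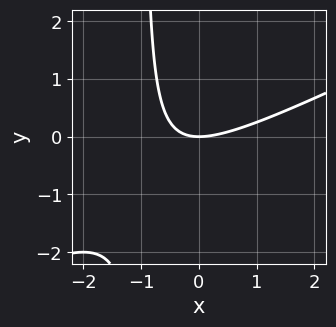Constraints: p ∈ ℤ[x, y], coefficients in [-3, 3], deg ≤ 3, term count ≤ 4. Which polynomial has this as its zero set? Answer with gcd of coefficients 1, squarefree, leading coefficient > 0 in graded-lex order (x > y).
First, the degree is 2 — the shape is more complex than any degree-1 curve.
Next, reading off the gridlines: it meets the y-axis at y = 0 (among the integer gridlines); it meets the x-axis at x = 0 (among the integer gridlines).
Finally, these observations pin down the coefficients.

x^2 - 2*x*y - 2*y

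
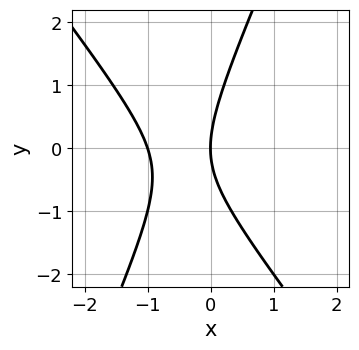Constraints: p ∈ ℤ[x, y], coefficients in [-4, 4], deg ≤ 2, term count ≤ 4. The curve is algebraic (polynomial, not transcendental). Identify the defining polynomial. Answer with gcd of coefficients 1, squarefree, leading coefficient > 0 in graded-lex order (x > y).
1. The degree is 2 — the shape is more complex than any degree-1 curve.
2. Checking where it meets the axes: it meets the y-axis at y = 0 (among the integer gridlines); among the integer gridlines, it crosses the x-axis at x ∈ {-1, 0}.
3. These observations pin down the coefficients.

3*x^2 + x*y - y^2 + 3*x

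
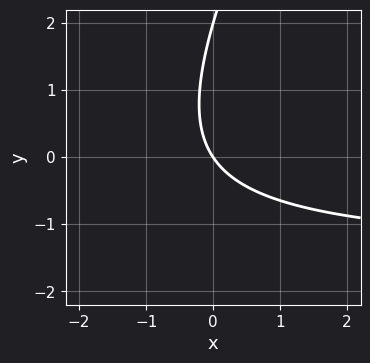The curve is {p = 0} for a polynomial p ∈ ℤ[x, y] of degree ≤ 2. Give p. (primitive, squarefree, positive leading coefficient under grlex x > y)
2*x*y - y^2 + 3*x + 2*y

First, the degree is 2 — no degree-1 curve has this shape.
Next, from the visible intercepts: it meets the x-axis at x = 0 (among the integer gridlines); the y-axis gridline crossings are at y ∈ {0, 2}.
Finally, putting this together gives p.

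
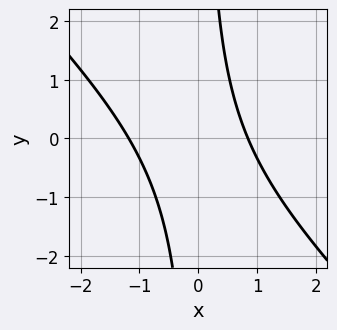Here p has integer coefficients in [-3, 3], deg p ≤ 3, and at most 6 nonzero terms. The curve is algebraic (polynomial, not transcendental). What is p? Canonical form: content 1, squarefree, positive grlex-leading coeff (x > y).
deg p = 2.
From the visible intercepts: no y-intercept at any integer in the box.
Putting this together gives p.

3*x^2 + 3*x*y + x - 3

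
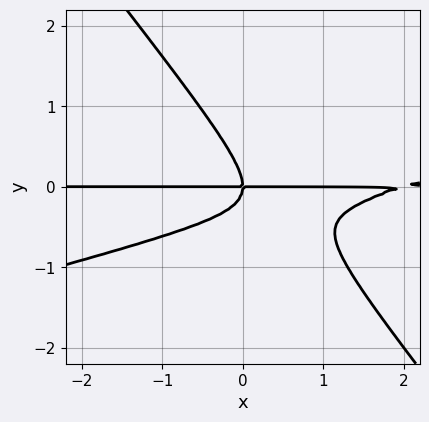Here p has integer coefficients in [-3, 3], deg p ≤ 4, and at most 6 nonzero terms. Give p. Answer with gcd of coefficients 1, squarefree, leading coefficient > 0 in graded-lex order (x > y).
deg p = 3.
From the visible intercepts: it meets the y-axis at y = 0 (among the integer gridlines); the visible x-axis segment lies entirely on the curve.
Together with the visible shape, these determine p as stated.

x^2*y - 3*x*y^2 - 3*y^3 - 2*x*y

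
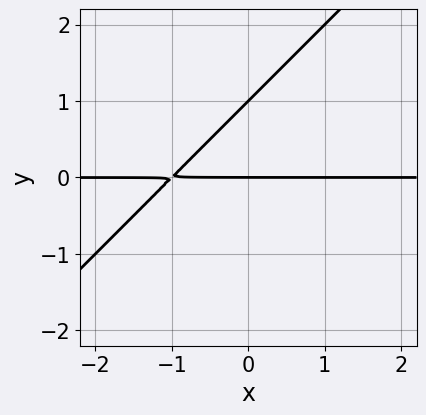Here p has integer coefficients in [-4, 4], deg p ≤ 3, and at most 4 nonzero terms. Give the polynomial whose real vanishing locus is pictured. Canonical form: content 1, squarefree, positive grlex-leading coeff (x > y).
(a) Degree: a generic line meets the curve in up to 2 points, so deg p = 2.
(b) Reading off the gridlines: every point of the x-axis in the box is on the curve; the y-axis gridline crossings are at y ∈ {0, 1}.
(c) Putting this together gives p.

x*y - y^2 + y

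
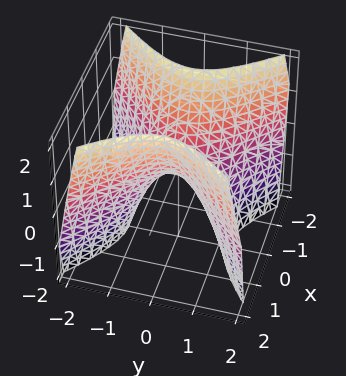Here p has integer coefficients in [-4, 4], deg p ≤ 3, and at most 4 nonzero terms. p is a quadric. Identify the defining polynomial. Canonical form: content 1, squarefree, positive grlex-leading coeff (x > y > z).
First, degree: a hyperbolic paraboloid; a quadric, so deg p = 2.
Then, symmetries: the x ↦ −x reflection is a symmetry, so x appears only in even powers; it's symmetric under y → −y, forcing even powers of y.
Next, reading off the gridlines: it meets the x-axis at x = 0 (among the integer gridlines); it meets the y-axis at y = 0 (among the integer gridlines); it meets the z-axis at z = 0 (among the integer gridlines).
Finally, these observations pin down the coefficients.

3*x^2 - 3*y^2 - 2*z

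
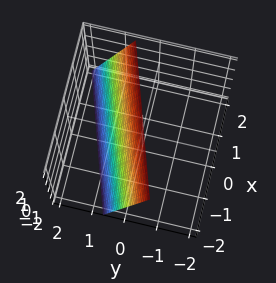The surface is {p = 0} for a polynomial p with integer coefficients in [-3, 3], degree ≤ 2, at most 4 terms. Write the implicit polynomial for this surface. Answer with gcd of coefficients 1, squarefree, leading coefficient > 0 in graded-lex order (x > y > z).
x - 3*y - z + 2

Degree: the surface is flat (a plane), so deg p = 1.
Reading off the gridlines: it crosses the x-axis at the gridline x = -2; one z-axis crossing is at z = 2.
The integer polynomial consistent with all of this is the stated p.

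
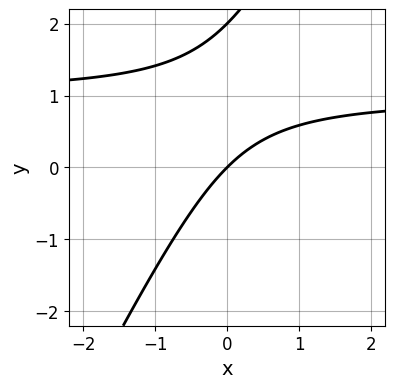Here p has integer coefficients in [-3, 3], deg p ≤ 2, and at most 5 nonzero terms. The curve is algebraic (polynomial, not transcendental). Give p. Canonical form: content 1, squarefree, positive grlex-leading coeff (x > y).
1. Degree: no degree-1 curve has this shape, so deg p = 2.
2. Against the integer gridlines: among the integer gridlines, it crosses the y-axis at y ∈ {0, 2}; it meets the x-axis at x = 0 (among the integer gridlines).
3. Together with the visible shape, these determine p as stated.

2*x*y - y^2 - 2*x + 2*y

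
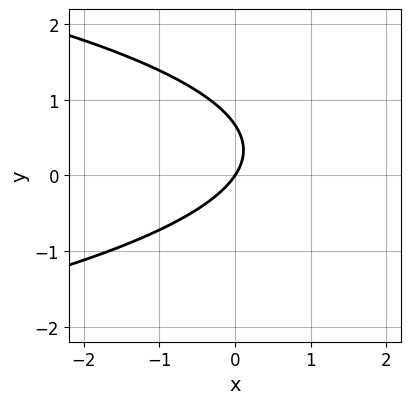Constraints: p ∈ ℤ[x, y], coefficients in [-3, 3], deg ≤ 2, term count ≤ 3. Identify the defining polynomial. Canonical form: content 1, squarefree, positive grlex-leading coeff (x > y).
(a) deg p = 2.
(b) Reading off the gridlines: it crosses the x-axis at the gridline x = 0; it meets the y-axis at y = 0 (among the integer gridlines).
(c) Fitting integer coefficients to these (and the overall shape) gives p.

3*y^2 + 3*x - 2*y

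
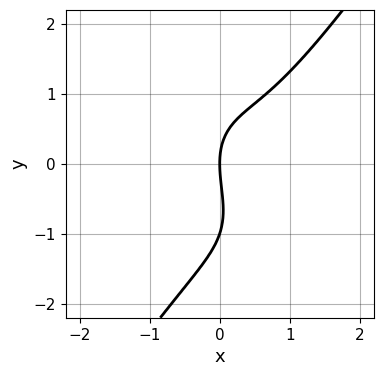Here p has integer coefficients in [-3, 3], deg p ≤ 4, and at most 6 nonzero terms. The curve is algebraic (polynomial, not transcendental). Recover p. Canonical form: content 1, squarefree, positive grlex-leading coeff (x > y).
3*x^3 - y^3 - 2*x^2 - y^2 + 3*x

(a) The degree is 3 — a generic line meets the curve in up to 3 points.
(b) From the visible intercepts: one x-axis crossing is at x = 0; among the integer gridlines, it crosses the y-axis at y ∈ {-1, 0}.
(c) Matching integer coefficients to the picture gives p.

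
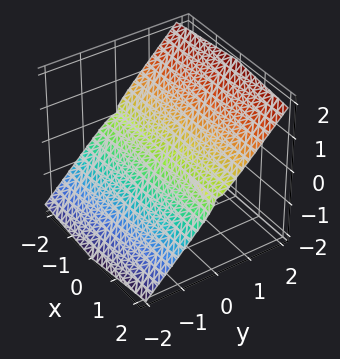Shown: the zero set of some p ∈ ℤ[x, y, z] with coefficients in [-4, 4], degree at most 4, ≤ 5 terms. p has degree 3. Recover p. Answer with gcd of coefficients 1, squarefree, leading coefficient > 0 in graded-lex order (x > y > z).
x*y*z - 3*y^3 + 3*z^3

(a) I count 3 distinct pieces. Treating them together as one polynomial.
(b) The degree is 3 — no degree-2 surface has this shape.
(c) From the axis intercepts and sections: the visible x-axis segment lies entirely on the surface; it crosses the z-axis at the gridline z = 0.
(d) Solving for integer coefficients yields p as stated.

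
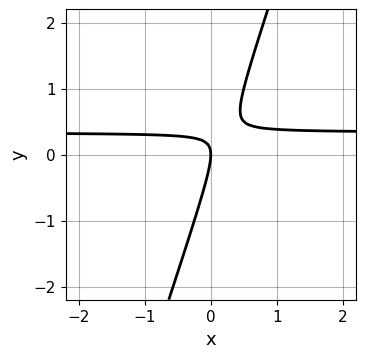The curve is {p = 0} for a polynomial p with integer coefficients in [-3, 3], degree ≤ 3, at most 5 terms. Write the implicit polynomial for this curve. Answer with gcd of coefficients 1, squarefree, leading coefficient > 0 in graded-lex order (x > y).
Degree: no degree-1 curve has this shape, so deg p = 2.
From the axis intercepts and sections: it crosses the x-axis at the gridline x = 0; it crosses the y-axis at the gridline y = 0.
Together with the visible shape, these determine p as stated.

3*x*y - y^2 - x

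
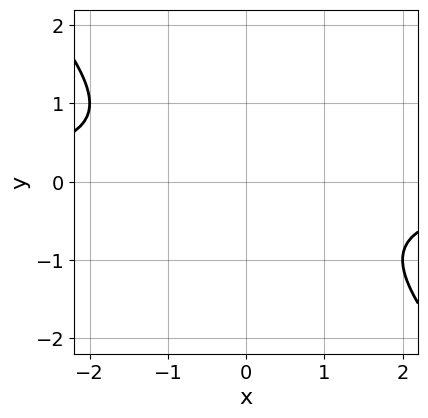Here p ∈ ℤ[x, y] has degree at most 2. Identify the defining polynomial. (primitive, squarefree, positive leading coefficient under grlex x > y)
(a) The degree is 2 — no degree-1 curve has this shape.
(b) From the visible intercepts: no x-intercept at any integer in the box; no y-intercept at any integer in the box.
(c) The integer polynomial consistent with all of this is the stated p.

x*y + y^2 + 1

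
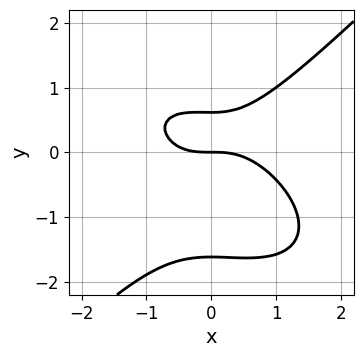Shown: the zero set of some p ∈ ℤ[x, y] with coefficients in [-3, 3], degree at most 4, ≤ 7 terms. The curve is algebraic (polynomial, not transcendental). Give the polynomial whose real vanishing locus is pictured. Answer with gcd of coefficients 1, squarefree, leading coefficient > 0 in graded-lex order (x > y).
2*x^3 + x^2*y - 3*y^3 - 3*y^2 + 3*y

The degree is 3 — no degree-2 curve has this shape.
From the visible intercepts: it crosses the y-axis at the gridline y = 0; one x-axis crossing is at x = 0.
The integer polynomial consistent with all of this is the stated p.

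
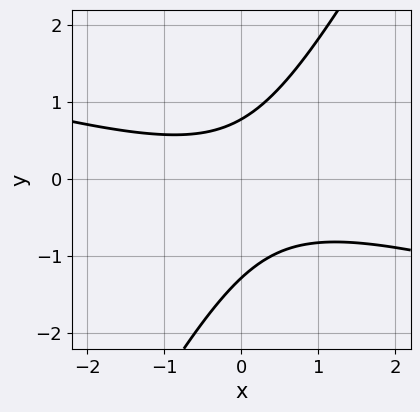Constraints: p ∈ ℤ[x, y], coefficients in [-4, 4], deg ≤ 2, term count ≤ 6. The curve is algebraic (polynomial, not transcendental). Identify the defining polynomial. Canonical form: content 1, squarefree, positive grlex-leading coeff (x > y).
Degree: no degree-1 curve has this shape, so deg p = 2.
Observable constraints: no x-intercept at any integer in the box.
Assembling these constraints gives the stated polynomial.

x^2 + 3*x*y - 2*y^2 - y + 2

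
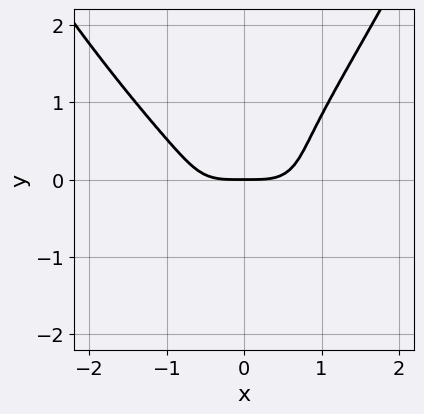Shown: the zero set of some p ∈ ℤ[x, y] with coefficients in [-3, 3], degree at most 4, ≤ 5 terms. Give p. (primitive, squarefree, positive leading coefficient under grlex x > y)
First, degree: no degree-3 curve has this shape, so deg p = 4.
Then, checking where it meets the axes: it crosses the x-axis at the gridline x = 0; it meets the y-axis at y = 0 (among the integer gridlines).
Finally, together with the visible shape, these determine p as stated.

2*x^4 + 2*x*y^2 - 3*y^3 - 2*y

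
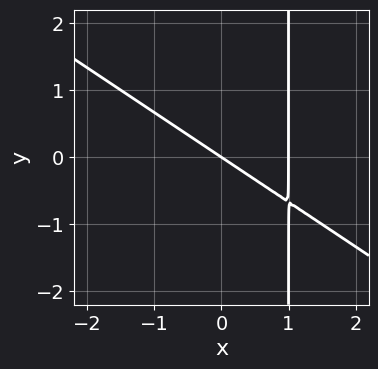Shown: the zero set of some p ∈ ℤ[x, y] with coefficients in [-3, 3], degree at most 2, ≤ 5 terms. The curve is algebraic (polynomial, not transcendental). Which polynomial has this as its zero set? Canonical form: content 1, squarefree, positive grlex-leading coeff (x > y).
2*x^2 + 3*x*y - 2*x - 3*y

First, the degree is 2 — no degree-1 curve has this shape.
Then, checking where it meets the axes: it meets the y-axis at y = 0 (among the integer gridlines); among the integer gridlines, it crosses the x-axis at x ∈ {0, 1}.
Finally, together with the visible shape, these determine p as stated.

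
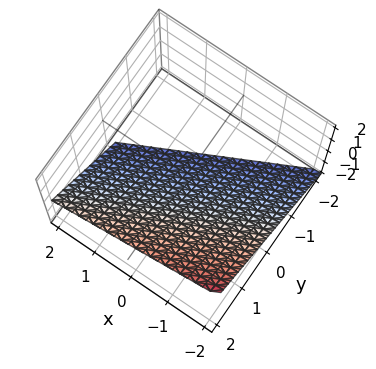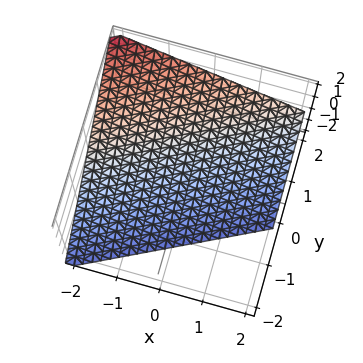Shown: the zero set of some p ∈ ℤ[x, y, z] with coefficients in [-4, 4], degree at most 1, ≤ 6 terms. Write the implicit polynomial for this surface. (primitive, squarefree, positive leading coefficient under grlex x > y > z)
x - 2*y + 2*z + 2

First, degree: every cross-section is a straight line — this is a plane, so deg p = 1.
Next, observable constraints: it crosses the y-axis at the gridline y = 1; one x-axis crossing is at x = -2.
Finally, the integer polynomial consistent with all of this is the stated p.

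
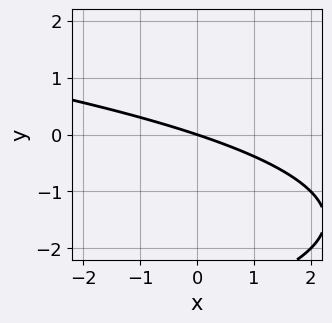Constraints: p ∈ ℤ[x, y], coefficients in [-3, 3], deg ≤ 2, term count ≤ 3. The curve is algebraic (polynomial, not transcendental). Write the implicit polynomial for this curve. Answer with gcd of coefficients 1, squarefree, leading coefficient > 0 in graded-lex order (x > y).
y^2 + x + 3*y

Degree: a generic line meets the curve in up to 2 points, so deg p = 2.
Against the integer gridlines: it crosses the x-axis at the gridline x = 0; it meets the y-axis at y = 0 (among the integer gridlines).
Putting this together gives p.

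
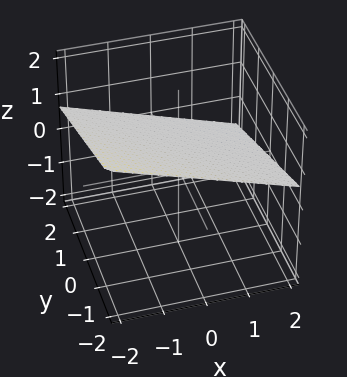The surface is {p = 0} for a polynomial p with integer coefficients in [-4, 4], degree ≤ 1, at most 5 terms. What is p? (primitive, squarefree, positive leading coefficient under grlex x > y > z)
First, deg p = 1.
Then, observable constraints: it meets the y-axis at y = 2 (among the integer gridlines); one x-axis crossing is at x = 2.
Finally, the integer polynomial consistent with all of this is the stated p.

x + y + 3*z - 2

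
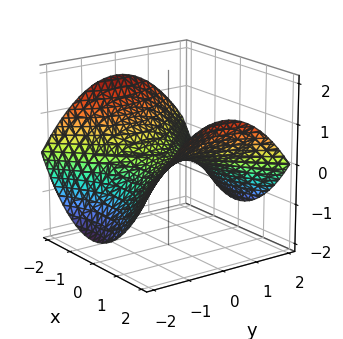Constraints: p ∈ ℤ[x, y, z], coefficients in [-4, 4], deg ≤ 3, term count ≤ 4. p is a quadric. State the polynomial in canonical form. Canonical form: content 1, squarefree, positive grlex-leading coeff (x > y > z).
x^2 - y^2 - 3*z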